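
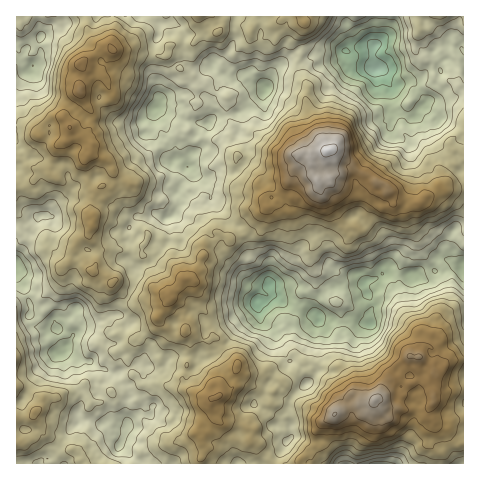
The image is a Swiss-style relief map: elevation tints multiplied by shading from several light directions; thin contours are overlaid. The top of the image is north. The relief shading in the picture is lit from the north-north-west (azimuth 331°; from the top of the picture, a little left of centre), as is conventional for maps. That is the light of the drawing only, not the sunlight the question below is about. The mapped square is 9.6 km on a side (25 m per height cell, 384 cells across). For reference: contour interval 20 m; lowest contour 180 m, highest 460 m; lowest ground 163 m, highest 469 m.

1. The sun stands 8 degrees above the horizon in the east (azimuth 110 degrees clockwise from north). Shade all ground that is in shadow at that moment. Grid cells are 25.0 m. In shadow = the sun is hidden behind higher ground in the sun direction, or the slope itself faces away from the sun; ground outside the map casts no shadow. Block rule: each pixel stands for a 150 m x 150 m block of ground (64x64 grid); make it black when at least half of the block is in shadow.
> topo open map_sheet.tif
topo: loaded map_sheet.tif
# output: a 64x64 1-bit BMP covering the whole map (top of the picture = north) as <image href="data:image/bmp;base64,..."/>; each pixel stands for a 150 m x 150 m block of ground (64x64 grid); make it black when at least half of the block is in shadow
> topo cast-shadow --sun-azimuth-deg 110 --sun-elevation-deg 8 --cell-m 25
<image width="64" height="64" href="data:image/bmp;base64,Qk0+AgAAAAAAAD4AAAAoAAAAQAAAAEAAAAABAAEAAAAAAAACAAATCwAAEwsAAAIAAAAAAAAA////AAAAAAAAAAAAAQAAAAAAAAADgAAAAAAAAAOAAAAAAAAAAcAAAAAAAIABwAAAAAABwAHgAAAAAAHAAfAAAAAAAcAB+AAAQAAAgAH4AAAAAACAAPgAAAAAAAAA/gAAAAAAIAB/EAAAAAAwAD8AAAAAADAAADAAABAAEAAAfAAAAAACAAD8AAAAAAAAAPwAAEAAAAAA/gAAQAAAAAD+AAAAAAAAAP+AAAAgAAAAfwAAADAAAAA+IAAgAAAAADxgAAAAAAAADPAAAEAAAAAAeAAAYAAAAAAAGABgAAAAAABYAAQAAAAAADgABAAAAAAAAAAAAAAAAAAAAACAAAAAAAAAAMAAAAAAAQAAQAAAAAADAAAAAAAAAAGAAAAAAAAAAoAAAAAAAAAAAAAAAAAAAAAAAAIAAAAAAAAAAAAAAAAAAAAEAAAAAAAAAAREAAAAAAAAAEwAAAAAAAAADAAAAAAAAAA8AABAAAAAAH4AAEAAAAAAfgAAQAAAAAB+AAAIwAAAADxgABxAAAAIPmAADgAAAAA+AAAOHAAAAB4AAAQcAAAADYAAABwAAAAdgAAAHgAAAByAAQA+AAAADAAAAH4AAAAEAAYAfgAAAAIABwB/AAAAAAAHAD+AAAAAAAEAP4AAAAAADwAdwAgAAAAPAAEAAAAAAAeAAYAAAAAAB4AAAAAAAAADAA=="/>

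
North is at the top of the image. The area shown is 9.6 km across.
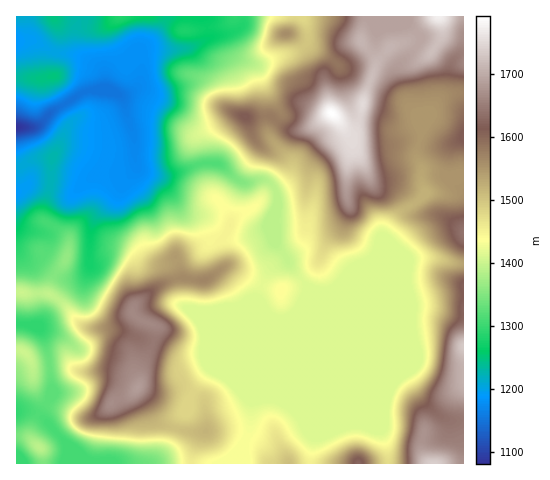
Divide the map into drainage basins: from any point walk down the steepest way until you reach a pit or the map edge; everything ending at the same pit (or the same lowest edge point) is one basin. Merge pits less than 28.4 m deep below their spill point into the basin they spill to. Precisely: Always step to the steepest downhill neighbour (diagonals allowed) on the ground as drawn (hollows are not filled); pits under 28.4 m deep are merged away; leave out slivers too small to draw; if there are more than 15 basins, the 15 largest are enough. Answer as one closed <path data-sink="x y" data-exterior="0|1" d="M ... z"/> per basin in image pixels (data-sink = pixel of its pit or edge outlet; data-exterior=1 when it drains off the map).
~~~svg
<path data-sink="17 127" data-exterior="1" d="M463 16l-446 0-1 276 33 2 5 2 28 29 5 3 25 0 8-4 13-10 6 5 15 6 2 5-2 12-16 27 2 15-3 7 11 13 7 15 4 4 27 8 18 1-5 5-4 11-3 16 271 0z"/><path data-sink="17 412" data-exterior="1" d="M17 350l-1 85 13 3 13 11 1 15 148-1 8-26 5-5-18-1-27-8-4-4-7-15-10-11-1-10-7-8-17-4-31 1-18-8-30 2-8-13z"/><path data-sink="17 323" data-exterior="1" d="M25 292l-9 1 0 56 10 4 8 13 30-2 18 8 31-1 17 4 8 10 2-1-2-15 16-27 2-12-2-5-15-6-6-5-13 10-8 4-25 0-5-3-28-29-5-2z"/><path data-sink="17 463" data-exterior="1" d="M24 436l-8 1 0 26 26 1 0-15-13-11z"/>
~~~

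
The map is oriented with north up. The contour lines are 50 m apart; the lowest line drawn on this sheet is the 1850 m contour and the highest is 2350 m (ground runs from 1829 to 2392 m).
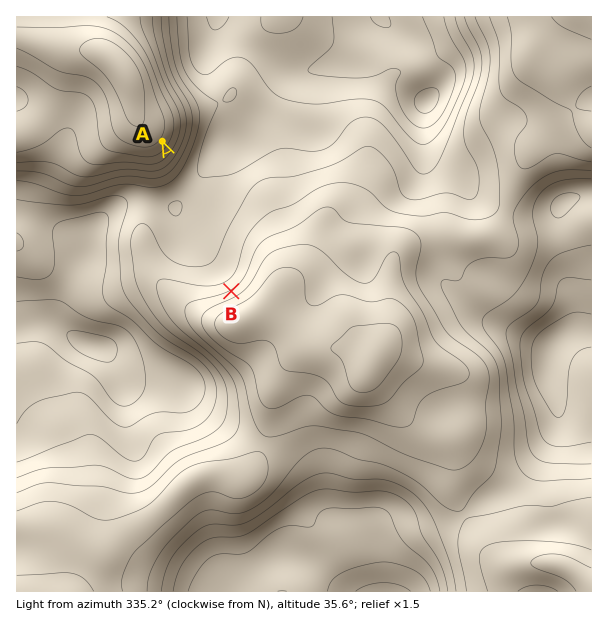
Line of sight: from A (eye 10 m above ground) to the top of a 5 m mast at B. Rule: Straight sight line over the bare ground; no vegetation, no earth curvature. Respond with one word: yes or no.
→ yes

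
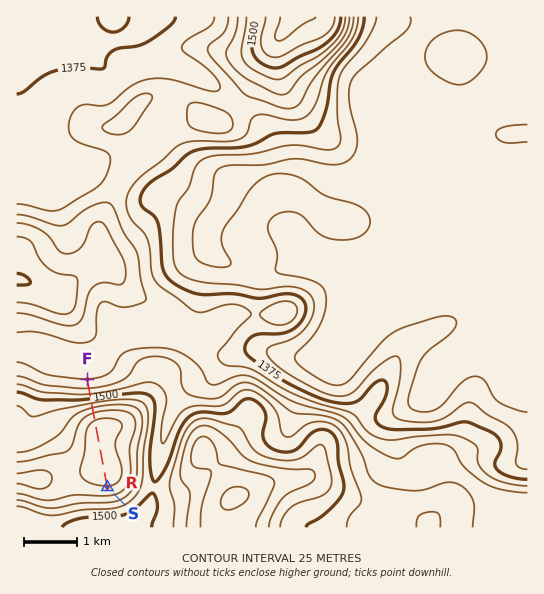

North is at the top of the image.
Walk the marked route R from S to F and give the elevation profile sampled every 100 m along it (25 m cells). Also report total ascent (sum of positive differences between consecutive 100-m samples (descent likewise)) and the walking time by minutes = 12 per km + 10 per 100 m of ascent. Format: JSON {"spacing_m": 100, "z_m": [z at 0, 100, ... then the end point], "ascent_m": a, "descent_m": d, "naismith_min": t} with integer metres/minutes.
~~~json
{"spacing_m": 100, "z_m": [1597, 1606, 1611, 1614, 1616, 1616, 1615, 1614, 1614, 1614, 1615, 1613, 1608, 1597, 1579, 1555, 1527, 1497, 1470, 1448, 1432, 1426], "ascent_m": 19, "descent_m": 191, "naismith_min": 27}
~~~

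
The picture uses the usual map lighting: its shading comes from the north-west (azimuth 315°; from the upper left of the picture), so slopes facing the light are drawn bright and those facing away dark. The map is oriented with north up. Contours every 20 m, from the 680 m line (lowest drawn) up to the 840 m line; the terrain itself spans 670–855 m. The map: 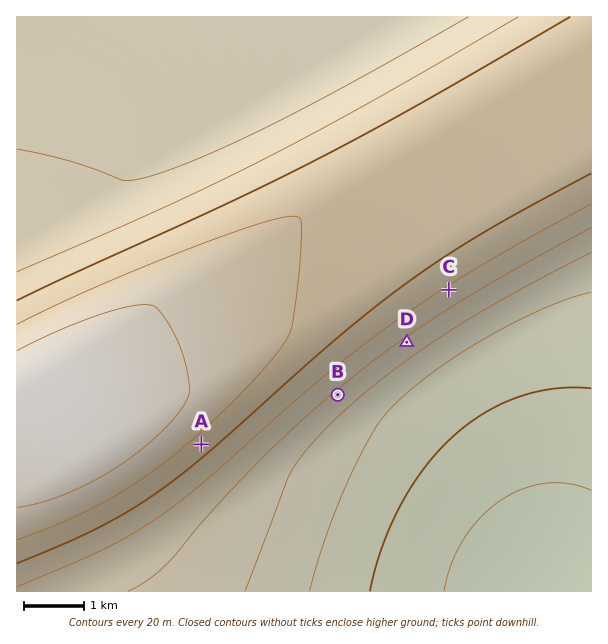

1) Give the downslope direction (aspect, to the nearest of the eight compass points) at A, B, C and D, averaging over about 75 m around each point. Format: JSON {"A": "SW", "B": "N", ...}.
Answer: {"A": "SE", "B": "SE", "C": "SE", "D": "SE"}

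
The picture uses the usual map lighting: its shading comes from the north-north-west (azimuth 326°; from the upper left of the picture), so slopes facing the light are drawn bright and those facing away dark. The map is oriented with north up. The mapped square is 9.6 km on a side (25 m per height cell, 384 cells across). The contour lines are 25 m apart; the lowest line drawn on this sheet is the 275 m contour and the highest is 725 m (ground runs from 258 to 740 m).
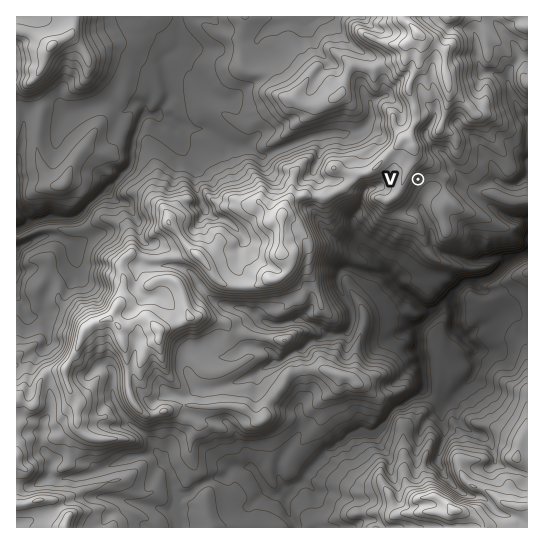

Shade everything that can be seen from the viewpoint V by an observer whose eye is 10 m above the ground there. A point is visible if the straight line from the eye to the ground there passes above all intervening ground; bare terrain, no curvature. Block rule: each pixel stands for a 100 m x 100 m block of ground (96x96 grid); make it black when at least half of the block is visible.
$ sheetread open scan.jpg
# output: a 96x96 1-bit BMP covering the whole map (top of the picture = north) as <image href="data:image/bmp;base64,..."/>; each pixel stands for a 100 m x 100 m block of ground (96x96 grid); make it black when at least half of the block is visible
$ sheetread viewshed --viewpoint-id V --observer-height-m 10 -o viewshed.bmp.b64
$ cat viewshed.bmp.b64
<image width="96" height="96" href="data:image/bmp;base64,Qk2+BAAAAAAAAD4AAAAoAAAAYAAAAGAAAAABAAEAAAAAAIAEAAATCwAAEwsAAAIAAAAAAAAA////AAAAAAAAAAAAAAAAAAAAAMAAAAAAAAAAAAAAAcAAAAAAAAAAA4MAB4AAAAAAAAAAA8PAf4AAAAAAAAAAAQOA/w8AAAAAAAAAAAPx8D8AAAAAAAAAAIf/wH8AAAAAAAAAAIf/w/wAAAAAAAAAAM//j/wAAAAAAAAAAH//n/gAAAAAAAAAAD//GHAAAAAAAAAAAD/7MCAAAAAAAAAAAB/58CAAAAAAAAAAAB/5//wAAAAAAAAAAAf8//4AAAAAAAAAAAf8//4AAAAAAAAAAAP+/n4AAAAAAAAAAAPP+D8AAAAAAAAAAAPv8H8AAAAAAAAAAAH38/8AAAAAAAMAAAH3//8AAAAAAAGAAAD///8AAAAAAAAAAAA///8AAAAAAAAAAAA///8AAAAAAAAAAAwfv/8AAAAAAAAAABcPn/8AAAAAAAAgAGHnh/8AAAAAAAAAAeH3x/8AAAAAAAAAB/zn4/8AAAAAAAAEP//n+/MAAAAAAAAD//+H/4EAAAAAAAAB//+H/wEAAAAAAAAA//8H/gAAAAAAAAAAf/wH/AAAAAAAAAAAH/AH+AAAAAAAAAAAD/AD+AAAAAAAAAAAAPADwAAAAAAAAAAAAOABgAAAAAAAAAAAAGAAAAAAAAAAAAAAAGAAAAAAAAAAAAAAAGAAAAAAAAAAAAAAAMAAAAAAAAAAAAAAAAAAAAAAAAAAAAAAAAAAAAAAAAAAAAAAAAAAAAAAAAAAAAAAAAAAAAAAAAAAAAAAAAAAAAAAAAAAAAAAAAAAAAAAAAAAAAAAAAAAAAAAAAAAAAAAAAAAAAAAAAAAAAAAAAADAAAAAAAAAAAAAAAGAAAAAAAAAAAAAAAAAAAAAAAAAAAAAAAAAAAAAAAAAAAAAAADAAAAAAAAAAAAAAAPgAAAAAAAAAAAAAAPgAAAAAAAAAAAAAA/gAAAAAAAAAAAAAD/AAAAAAAAAAAAAAB/AAAAAAAAAAAAAAA/wDgAAAAAAAAAAAA/wP8AAAAAAAAAAAB/wf8AAAAAAAAAAAB/geMAAAAAAAAAAAB/gAEAAAAAAAAAAAB/gBgAAAAAAAAAAAA/ABgAAAAAAAAAAAAeADgAAAAAAAAAAAAQEDgAAAAAAAAAAAAAIDAAAAAAAAAAAAAAIDAAAAAAAAAAAAAAACAAAAAAAAAAAAAAAAAAAAAAAAAAAAAAAAAAAAAAAAAAAAAAAAAAAAAAAAAAAAAAAAAAAAAAAAAAAAAAA4AAAAAAAAAAAAAABAAAAAAAAAAAAAAAAAAAAAAAAAAAAAAAAAAAAAAAAAAAAAAAAAAAAAAAAAAAAAAAAAAAAAAAAAAAAAAAAAAAAAAAAAAAAAAAAAAAAAAAAAAAAAAAAAAAAAAAAAAAAAAAAAAAAAAAAAAAAAAAAAAAAAAAAAAAAAAAAAAAAAAAAAAAAAAAAAAAAAAAAAAAAAAAAAAAAAAAAAAAAAAAAAAAAAAAAAAAAAAAAAAAAAAAAAAAAAAAAAAAAAAAAAAAAAAAAAAAAAAAAAAAAAAAAAAAAAAAAAAAAAAAAAA="/>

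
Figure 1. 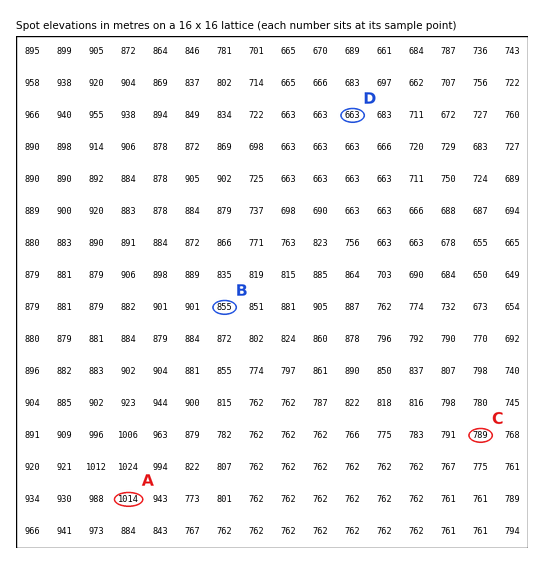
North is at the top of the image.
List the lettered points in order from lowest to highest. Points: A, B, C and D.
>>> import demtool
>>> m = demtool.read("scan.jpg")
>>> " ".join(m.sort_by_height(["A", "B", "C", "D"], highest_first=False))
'D C B A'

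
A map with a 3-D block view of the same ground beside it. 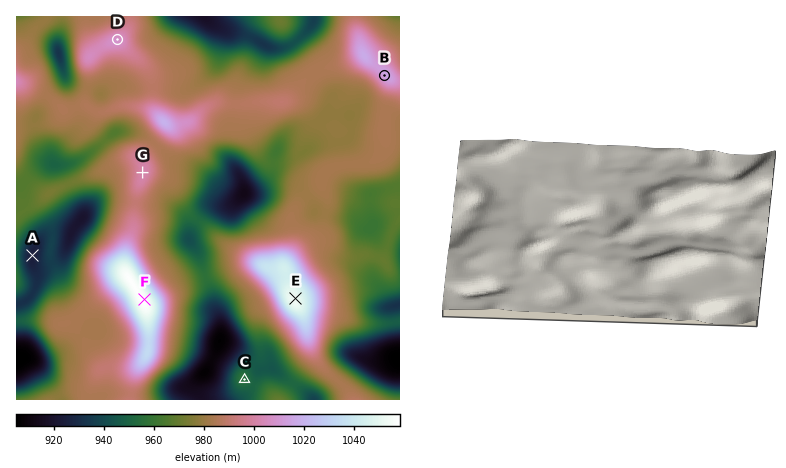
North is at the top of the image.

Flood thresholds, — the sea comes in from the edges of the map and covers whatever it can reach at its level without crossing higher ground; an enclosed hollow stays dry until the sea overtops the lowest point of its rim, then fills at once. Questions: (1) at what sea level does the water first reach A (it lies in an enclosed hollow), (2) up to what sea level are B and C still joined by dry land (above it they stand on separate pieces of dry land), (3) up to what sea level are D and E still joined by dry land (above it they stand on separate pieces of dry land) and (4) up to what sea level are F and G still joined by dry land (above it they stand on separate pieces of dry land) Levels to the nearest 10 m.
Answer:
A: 930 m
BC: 950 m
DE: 980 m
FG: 990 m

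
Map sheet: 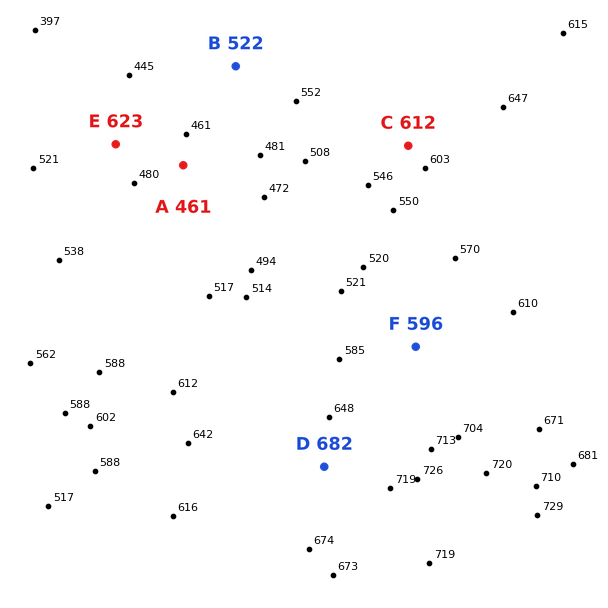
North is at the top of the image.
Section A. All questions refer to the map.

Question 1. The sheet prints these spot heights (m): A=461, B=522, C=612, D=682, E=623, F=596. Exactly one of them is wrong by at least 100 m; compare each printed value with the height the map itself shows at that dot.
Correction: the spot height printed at E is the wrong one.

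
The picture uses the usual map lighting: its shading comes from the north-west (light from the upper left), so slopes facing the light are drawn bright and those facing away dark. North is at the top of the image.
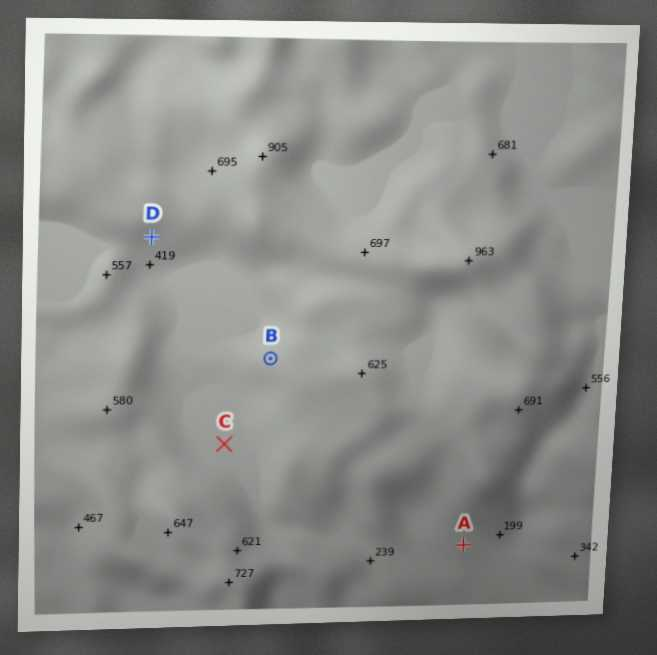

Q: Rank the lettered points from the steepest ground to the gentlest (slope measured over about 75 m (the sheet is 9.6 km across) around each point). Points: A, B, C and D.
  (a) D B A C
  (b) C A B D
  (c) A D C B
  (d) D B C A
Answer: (a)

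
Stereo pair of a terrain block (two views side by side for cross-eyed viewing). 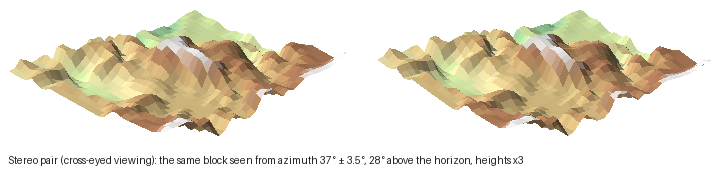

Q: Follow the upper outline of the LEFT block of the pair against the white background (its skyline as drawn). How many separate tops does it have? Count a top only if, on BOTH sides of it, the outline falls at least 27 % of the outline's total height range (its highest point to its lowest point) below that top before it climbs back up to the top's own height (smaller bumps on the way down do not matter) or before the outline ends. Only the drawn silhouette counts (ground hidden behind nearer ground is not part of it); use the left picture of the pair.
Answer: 1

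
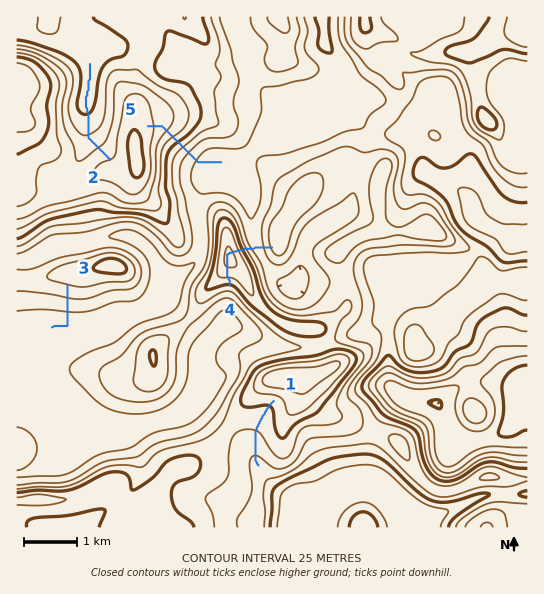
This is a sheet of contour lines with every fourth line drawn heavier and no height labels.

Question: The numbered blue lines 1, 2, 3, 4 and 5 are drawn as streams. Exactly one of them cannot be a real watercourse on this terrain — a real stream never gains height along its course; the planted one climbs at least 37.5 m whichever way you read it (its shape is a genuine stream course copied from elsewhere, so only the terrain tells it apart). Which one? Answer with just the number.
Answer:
4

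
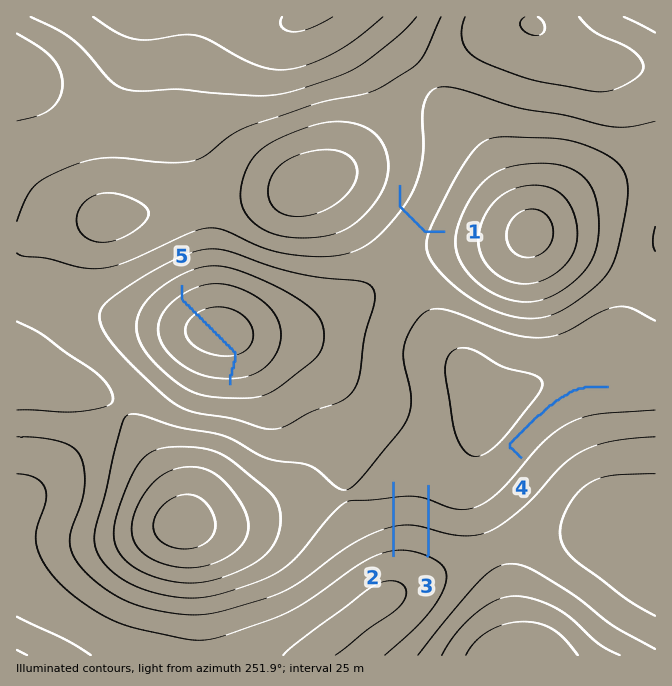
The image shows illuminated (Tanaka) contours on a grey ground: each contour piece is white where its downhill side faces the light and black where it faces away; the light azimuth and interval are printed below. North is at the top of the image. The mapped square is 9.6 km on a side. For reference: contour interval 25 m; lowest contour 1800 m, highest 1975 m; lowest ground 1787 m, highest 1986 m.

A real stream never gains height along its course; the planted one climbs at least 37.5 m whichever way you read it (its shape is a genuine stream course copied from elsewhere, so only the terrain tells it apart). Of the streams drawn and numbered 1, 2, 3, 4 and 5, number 5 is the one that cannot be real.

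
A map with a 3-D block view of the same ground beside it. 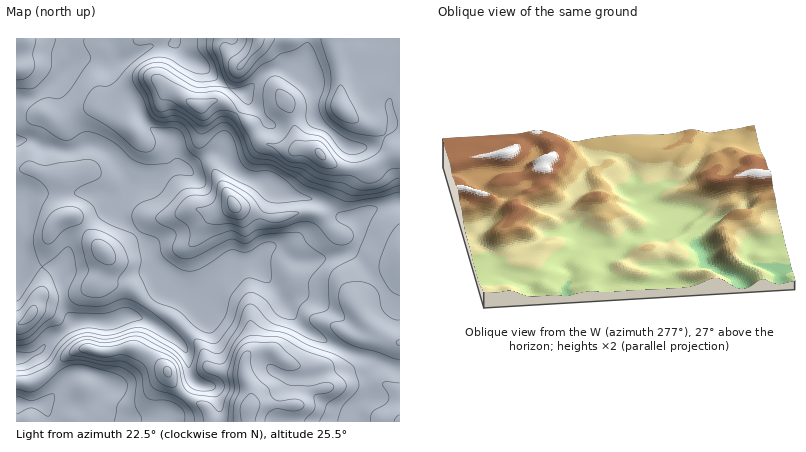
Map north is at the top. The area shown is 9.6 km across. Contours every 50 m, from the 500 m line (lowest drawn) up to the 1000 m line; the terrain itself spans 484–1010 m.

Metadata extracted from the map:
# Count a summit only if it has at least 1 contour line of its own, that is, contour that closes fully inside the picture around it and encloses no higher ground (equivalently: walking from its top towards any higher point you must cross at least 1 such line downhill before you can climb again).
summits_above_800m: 6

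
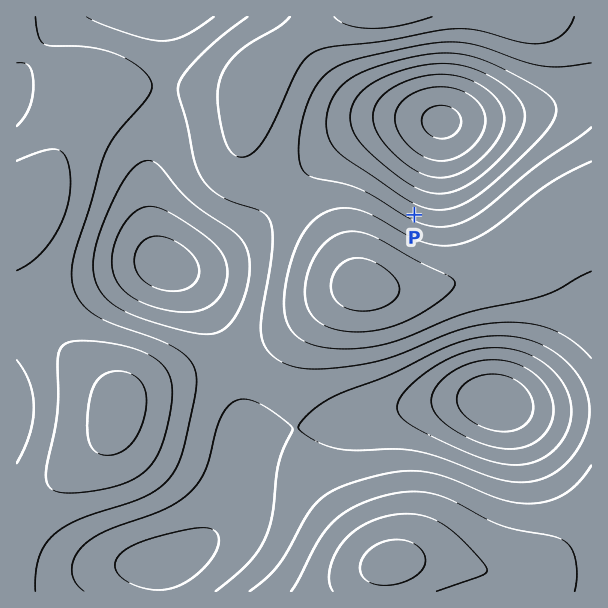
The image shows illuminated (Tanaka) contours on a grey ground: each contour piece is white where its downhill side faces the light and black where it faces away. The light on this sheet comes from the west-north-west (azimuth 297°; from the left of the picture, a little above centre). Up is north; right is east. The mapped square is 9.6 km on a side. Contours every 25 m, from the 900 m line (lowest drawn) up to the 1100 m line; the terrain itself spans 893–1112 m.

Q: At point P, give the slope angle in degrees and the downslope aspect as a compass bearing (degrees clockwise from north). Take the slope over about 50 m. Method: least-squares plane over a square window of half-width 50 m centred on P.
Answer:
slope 5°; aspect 25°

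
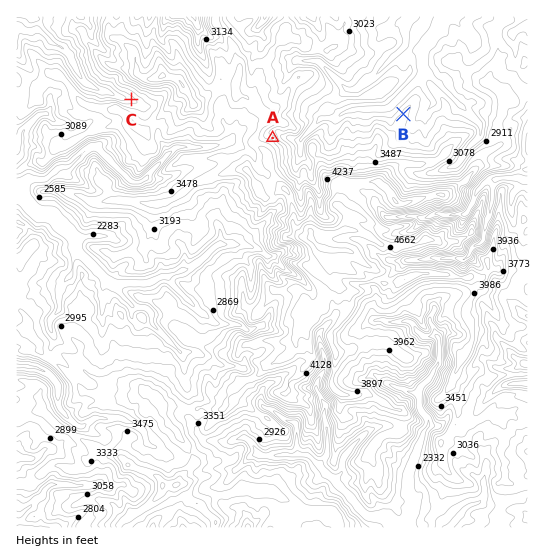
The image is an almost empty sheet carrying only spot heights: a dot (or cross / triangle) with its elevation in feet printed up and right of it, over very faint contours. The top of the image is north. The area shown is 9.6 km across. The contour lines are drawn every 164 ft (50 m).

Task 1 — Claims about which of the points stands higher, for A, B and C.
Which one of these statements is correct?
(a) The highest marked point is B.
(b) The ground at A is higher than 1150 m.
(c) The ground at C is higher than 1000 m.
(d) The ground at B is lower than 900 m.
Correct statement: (d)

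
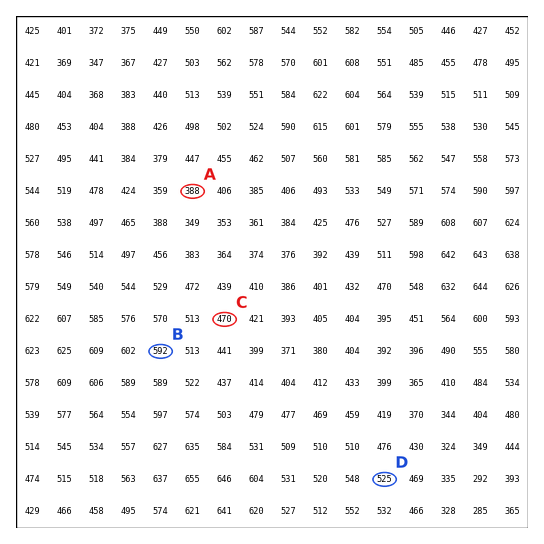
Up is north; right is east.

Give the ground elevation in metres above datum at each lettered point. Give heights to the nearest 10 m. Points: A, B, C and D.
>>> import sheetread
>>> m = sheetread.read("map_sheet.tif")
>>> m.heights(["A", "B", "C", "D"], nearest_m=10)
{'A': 390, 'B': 590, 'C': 470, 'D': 520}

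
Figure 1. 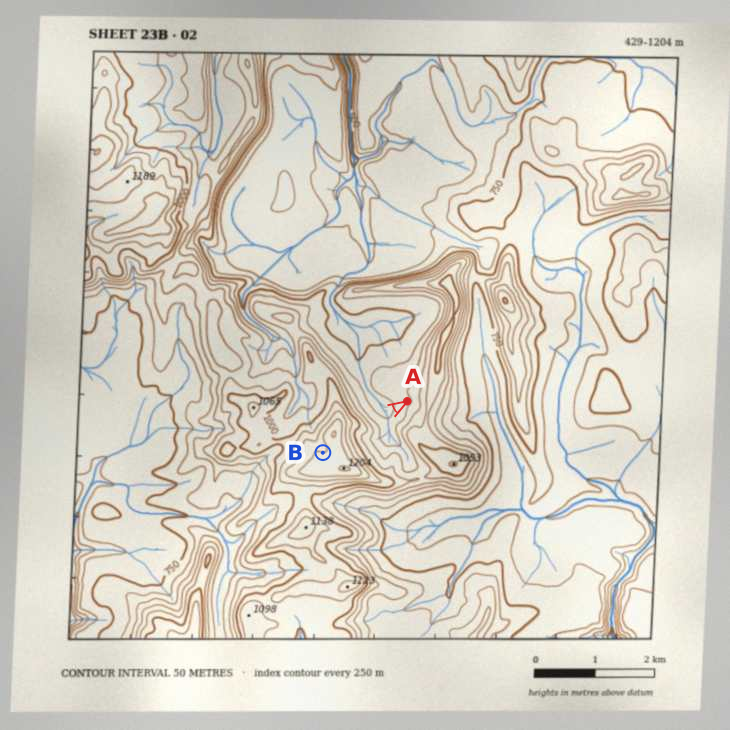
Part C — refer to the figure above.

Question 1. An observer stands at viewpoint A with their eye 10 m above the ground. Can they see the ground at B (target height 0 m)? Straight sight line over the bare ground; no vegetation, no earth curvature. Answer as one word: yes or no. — no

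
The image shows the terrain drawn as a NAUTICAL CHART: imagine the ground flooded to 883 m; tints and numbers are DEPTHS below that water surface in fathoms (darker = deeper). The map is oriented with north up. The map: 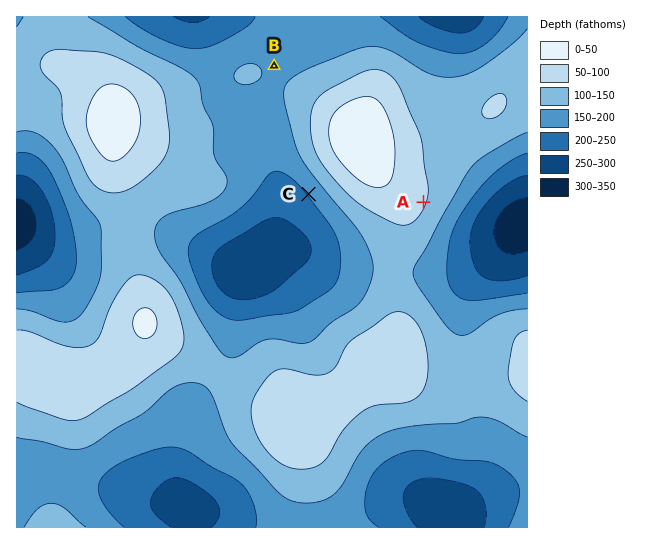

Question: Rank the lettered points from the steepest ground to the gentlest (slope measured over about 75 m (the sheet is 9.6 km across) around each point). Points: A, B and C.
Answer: C A B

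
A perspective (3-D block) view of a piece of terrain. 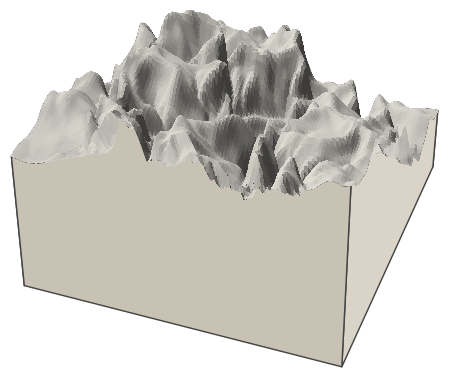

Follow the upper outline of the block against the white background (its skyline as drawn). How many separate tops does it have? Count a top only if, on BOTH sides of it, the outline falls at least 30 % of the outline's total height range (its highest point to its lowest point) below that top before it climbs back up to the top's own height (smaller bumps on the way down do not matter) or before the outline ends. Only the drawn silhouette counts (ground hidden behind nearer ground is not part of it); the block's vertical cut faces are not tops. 1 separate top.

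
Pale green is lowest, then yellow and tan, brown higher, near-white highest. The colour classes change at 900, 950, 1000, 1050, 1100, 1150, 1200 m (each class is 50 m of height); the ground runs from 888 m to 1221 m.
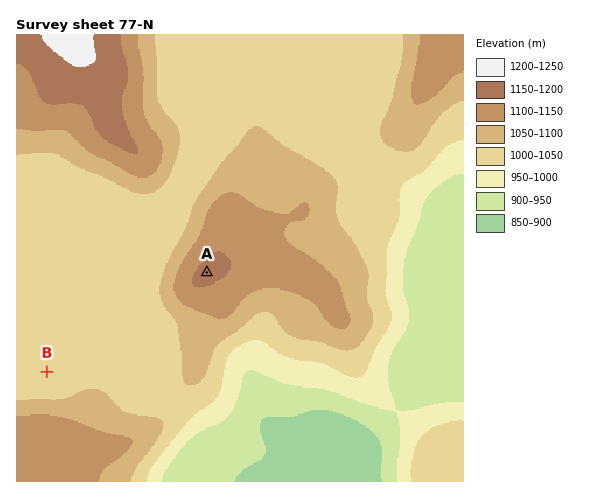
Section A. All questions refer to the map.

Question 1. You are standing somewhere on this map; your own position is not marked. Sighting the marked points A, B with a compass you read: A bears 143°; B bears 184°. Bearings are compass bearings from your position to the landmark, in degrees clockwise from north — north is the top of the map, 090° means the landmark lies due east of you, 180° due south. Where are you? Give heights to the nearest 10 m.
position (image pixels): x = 67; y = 87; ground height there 1180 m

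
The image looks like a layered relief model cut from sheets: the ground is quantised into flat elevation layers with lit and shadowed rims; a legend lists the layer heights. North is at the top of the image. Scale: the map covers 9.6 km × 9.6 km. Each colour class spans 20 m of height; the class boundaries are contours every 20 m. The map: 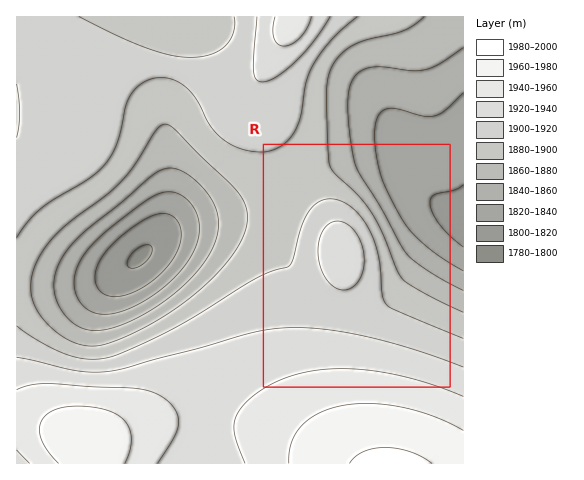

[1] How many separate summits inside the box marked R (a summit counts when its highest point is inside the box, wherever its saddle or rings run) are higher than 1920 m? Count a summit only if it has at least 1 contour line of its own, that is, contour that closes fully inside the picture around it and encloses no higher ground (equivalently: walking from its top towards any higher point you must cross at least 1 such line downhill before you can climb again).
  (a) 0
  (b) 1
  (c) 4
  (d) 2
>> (b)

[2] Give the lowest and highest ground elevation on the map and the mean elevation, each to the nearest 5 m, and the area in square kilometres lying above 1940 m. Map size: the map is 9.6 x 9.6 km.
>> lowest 1800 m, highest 1985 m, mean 1900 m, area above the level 14.6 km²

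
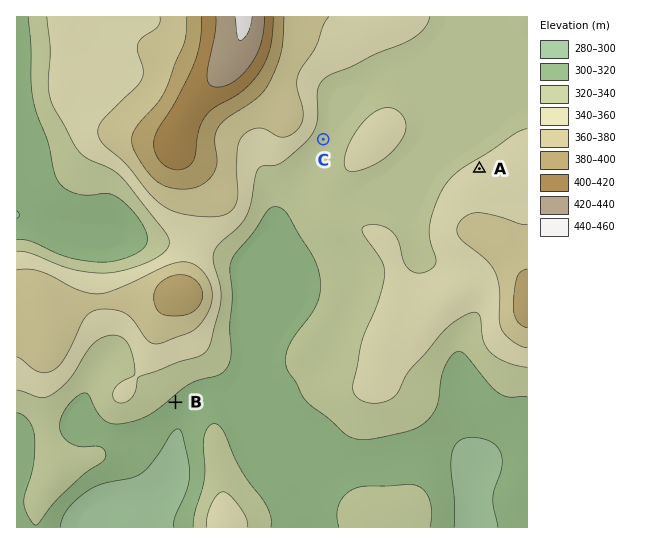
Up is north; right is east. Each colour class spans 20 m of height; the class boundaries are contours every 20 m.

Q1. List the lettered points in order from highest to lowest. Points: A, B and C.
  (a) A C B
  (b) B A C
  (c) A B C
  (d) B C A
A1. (a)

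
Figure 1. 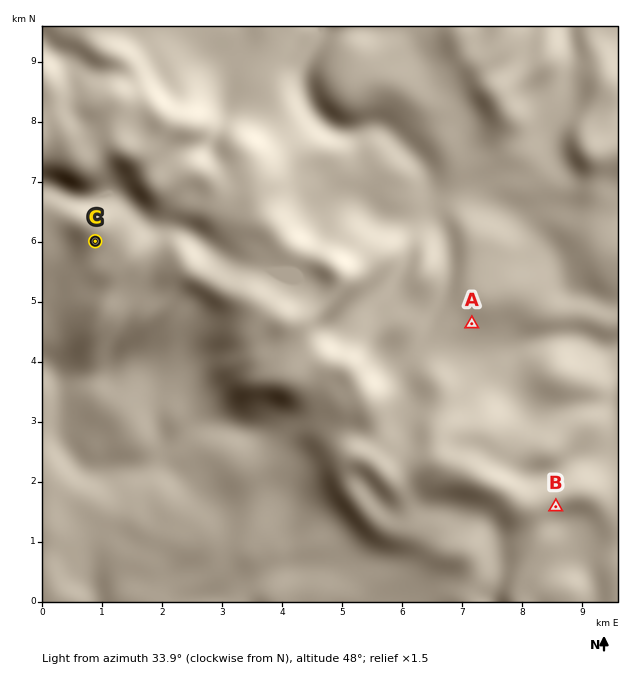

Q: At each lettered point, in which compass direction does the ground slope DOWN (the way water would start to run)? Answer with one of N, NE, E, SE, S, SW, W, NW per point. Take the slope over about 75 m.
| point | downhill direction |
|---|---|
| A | SE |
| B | SE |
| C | S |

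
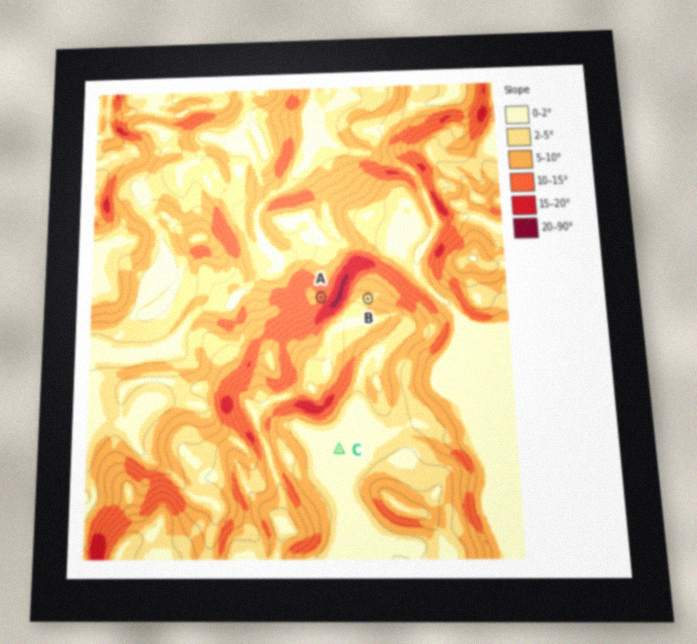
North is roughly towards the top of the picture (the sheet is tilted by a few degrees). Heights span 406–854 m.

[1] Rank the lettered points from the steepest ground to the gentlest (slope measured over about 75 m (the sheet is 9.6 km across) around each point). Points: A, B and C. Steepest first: A B C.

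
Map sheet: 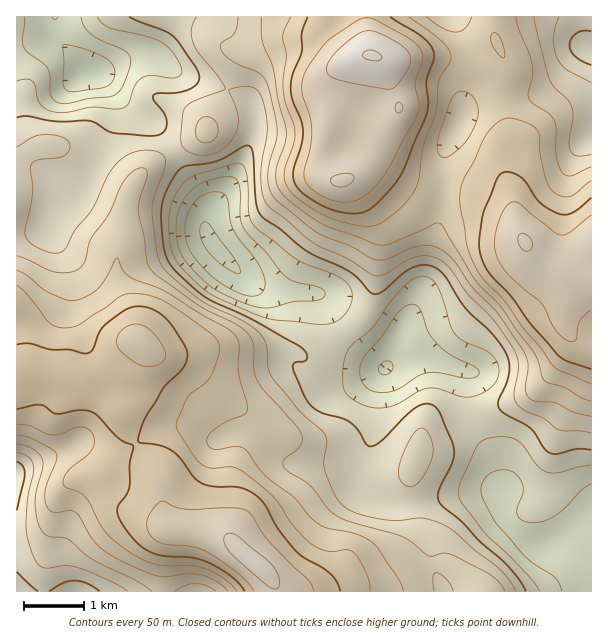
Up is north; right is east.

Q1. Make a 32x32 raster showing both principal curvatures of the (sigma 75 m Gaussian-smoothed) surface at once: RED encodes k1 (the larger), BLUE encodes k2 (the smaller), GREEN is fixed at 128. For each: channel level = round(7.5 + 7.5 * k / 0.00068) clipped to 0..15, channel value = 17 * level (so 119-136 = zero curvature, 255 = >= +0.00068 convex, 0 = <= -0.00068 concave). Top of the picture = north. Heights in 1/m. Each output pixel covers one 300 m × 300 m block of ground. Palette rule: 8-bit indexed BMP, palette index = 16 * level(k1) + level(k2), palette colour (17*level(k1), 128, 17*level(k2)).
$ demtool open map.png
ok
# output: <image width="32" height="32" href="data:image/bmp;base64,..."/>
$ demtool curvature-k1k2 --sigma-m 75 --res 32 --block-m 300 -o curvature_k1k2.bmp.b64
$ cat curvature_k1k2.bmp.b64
<image width="32" height="32" href="data:image/bmp;base64,Qk02CAAAAAAAADYEAAAoAAAAIAAAACAAAAABAAgAAAAAAAAEAAATCwAAEwsAAAABAAAAAAAAAIAAABGAAAAigAAAM4AAAESAAABVgAAAZoAAAHeAAACIgAAAmYAAAKqAAAC7gAAAzIAAAN2AAADugAAA/4AAAACAEQARgBEAIoARADOAEQBEgBEAVYARAGaAEQB3gBEAiIARAJmAEQCqgBEAu4ARAMyAEQDdgBEA7oARAP+AEQAAgCIAEYAiACKAIgAzgCIARIAiAFWAIgBmgCIAd4AiAIiAIgCZgCIAqoAiALuAIgDMgCIA3YAiAO6AIgD/gCIAAIAzABGAMwAigDMAM4AzAESAMwBVgDMAZoAzAHeAMwCIgDMAmYAzAKqAMwC7gDMAzIAzAN2AMwDugDMA/4AzAACARAARgEQAIoBEADOARABEgEQAVYBEAGaARAB3gEQAiIBEAJmARACqgEQAu4BEAMyARADdgEQA7oBEAP+ARAAAgFUAEYBVACKAVQAzgFUARIBVAFWAVQBmgFUAd4BVAIiAVQCZgFUAqoBVALuAVQDMgFUA3YBVAO6AVQD/gFUAAIBmABGAZgAigGYAM4BmAESAZgBVgGYAZoBmAHeAZgCIgGYAmYBmAKqAZgC7gGYAzIBmAN2AZgDugGYA/4BmAACAdwARgHcAIoB3ADOAdwBEgHcAVYB3AGaAdwB3gHcAiIB3AJmAdwCqgHcAu4B3AMyAdwDdgHcA7oB3AP+AdwAAgIgAEYCIACKAiAAzgIgARICIAFWAiABmgIgAd4CIAIiAiACZgIgAqoCIALuAiADMgIgA3YCIAO6AiAD/gIgAAICZABGAmQAigJkAM4CZAESAmQBVgJkAZoCZAHeAmQCIgJkAmYCZAKqAmQC7gJkAzICZAN2AmQDugJkA/4CZAACAqgARgKoAIoCqADOAqgBEgKoAVYCqAGaAqgB3gKoAiICqAJmAqgCqgKoAu4CqAMyAqgDdgKoA7oCqAP+AqgAAgLsAEYC7ACKAuwAzgLsARIC7AFWAuwBmgLsAd4C7AIiAuwCZgLsAqoC7ALuAuwDMgLsA3YC7AO6AuwD/gLsAAIDMABGAzAAigMwAM4DMAESAzABVgMwAZoDMAHeAzACIgMwAmYDMAKqAzAC7gMwAzIDMAN2AzADugMwA/4DMAACA3QARgN0AIoDdADOA3QBEgN0AVYDdAGaA3QB3gN0AiIDdAJmA3QCqgN0Au4DdAMyA3QDdgN0A7oDdAP+A3QAAgO4AEYDuACKA7gAzgO4ARIDuAFWA7gBmgO4Ad4DuAIiA7gCZgO4AqoDuALuA7gDMgO4A3YDuAO6A7gD/gO4AAID/ABGA/wAigP8AM4D/AESA/wBVgP8AZoD/AHeA/wCIgP8AmYD/AKqA/wC7gP8AzID/AN2A/wDugP8A/4D/AJjYlWN1dYW0s2FAUsT297e4ppeYlpeGgqXn+bijpKSGqMm1tKeXlqamk7P29/jYppakuJiGh5Wl5+fIlXKDpZemx4WVp6e32ur29fj4t5d2ZYXKyLa3lbfXxoSAYGKGiLX3lYOYuMfa6dfW2bimhnZ1tce3trWnyMiFYJGVhpSWtPimYrfHpreWhpaYuLmWhZakYmBggLOjlINylriol4WV+vikxoV1t6ellYfIuaWmqIVScoO2xJOCU2R2haWmdXDE+enIhoW4ysaTl8aDYYOkhHSFpsnJl4ZkZGWEtZWFcLDAhKWmlbfZl1KExJJzlJV2hYSFuNm5t5R1dIXYl4Wj1sNQcsSkpKSSUmKUlqfZ17amlZSn6bmUlIVkdMi3hsXIyYOU6biEdIWGdpan2Neltbe2pKb6p4OlpZSEpKaGt5Wnt8WnpqeHdoeXt8e4hVFzpZWklenXxNT09fmWhqeXlqe5lnWWpoV1lqe2lYWBhJW0cUJktraEYmG0+dZ1hri3p6eklpe4ybaXp6aFU3SoqKVSMHKigIBQMGKy07e3qJeXlZPIuerItbi5yceytri2xZWBhZaDlpZxYpLG+ueklYWktdnbuZe3+Pn59ePHprXm6JNxlpWplXCV6PjYltamdHSFl8nK2Pf2x6WQkZR1dLX3tnB0daWBYsb4t7eWuJWVdWWkxrjIxmNgUHChknJRYfPlcWFjkqOm9seGqKanlZWEhcShwsSEYGBQYbSTcVFi1fZkMDF0uPrYp5aYl5aFcoSX2LbkkkJgcHCFppSVl6a356WBgbPYyqnItaaWglNjl6nJ2ed0QWCAlKaGhaeWdbbJx8TixLepyuq1o8aEY4SEl9fn5oRAUJLW2HV1paa21aa4t5KFpZfp2KaRtqZzdXN01/bUg1JQcJL2xJao2di3hIWYgaWnlfemZXJ1poSGhYK4+OeVg1JgYMf4+vv7+8mXk5aSpZeW56Z0cIWVdYaGgqXq+tPBpZGAtNnq+rfH58iWk5GVl7e2tqaAo7a4uKeVo7bX8PP86bCghZX2pGSm18eCcIOm2Ja2tmFwuOj46KeVhWJx2P76woBicvXYhYbX95VwYIXYqMrZhWK1sqPn6LWScpPX68ikcIK29tmGZab72pJQcsW2l7fGltahUIKlsNX69bXFw4FQpfvopYRkpPbIknCEtbOChJe3yelyQEBA1tdyUKCylIDC6ui2lpe31JNhg5WXyMejpbeltsNxUoHBkFCCx8jHtJKjt/j52er8+NPDpZjZuYWDc5RkkqOWpoJgctbquJWWp6a0o8j8+ero5MKlyNiXhWJQl4SStMiolrfkxKeGhZemltijkve2hoVygLbotoaUlJQ="/>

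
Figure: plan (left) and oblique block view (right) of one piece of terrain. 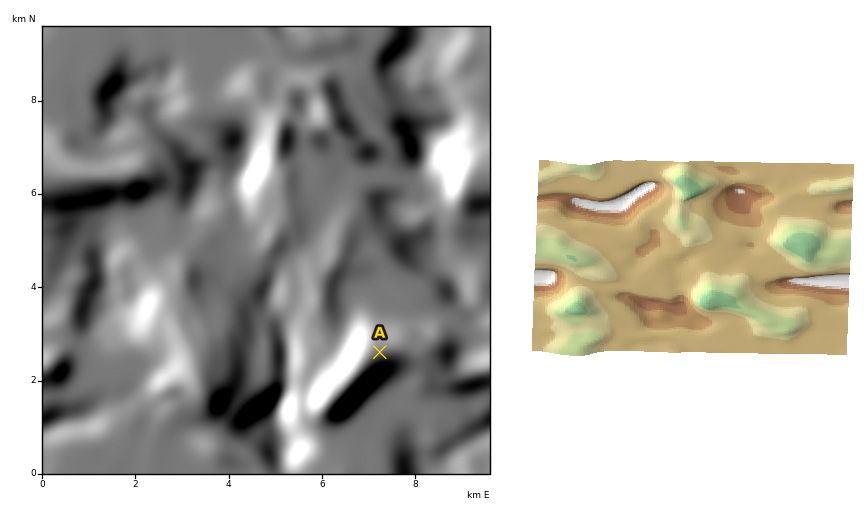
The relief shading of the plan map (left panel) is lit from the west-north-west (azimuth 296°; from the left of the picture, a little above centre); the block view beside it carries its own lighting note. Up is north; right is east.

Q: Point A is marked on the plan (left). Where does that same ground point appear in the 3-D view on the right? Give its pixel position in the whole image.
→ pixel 615 204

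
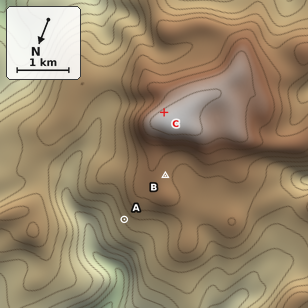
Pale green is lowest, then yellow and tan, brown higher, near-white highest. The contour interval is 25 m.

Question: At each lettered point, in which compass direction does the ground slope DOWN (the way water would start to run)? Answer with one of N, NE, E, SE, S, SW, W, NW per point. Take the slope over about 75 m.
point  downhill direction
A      NE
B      W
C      SE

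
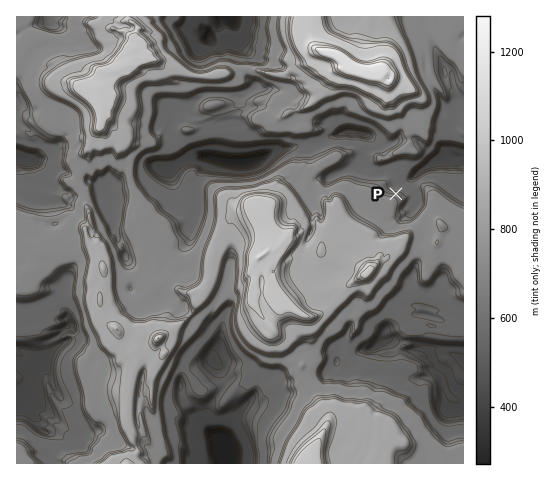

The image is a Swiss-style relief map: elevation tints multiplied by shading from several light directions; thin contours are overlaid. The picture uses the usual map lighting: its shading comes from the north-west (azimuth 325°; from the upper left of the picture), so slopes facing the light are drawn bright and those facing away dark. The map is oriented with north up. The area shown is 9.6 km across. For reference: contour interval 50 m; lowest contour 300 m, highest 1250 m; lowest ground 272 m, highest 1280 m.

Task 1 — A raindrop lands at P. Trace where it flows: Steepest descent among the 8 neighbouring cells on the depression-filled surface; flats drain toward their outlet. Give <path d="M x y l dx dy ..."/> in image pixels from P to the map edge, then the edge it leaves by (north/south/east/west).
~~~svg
<path d="M396 194l0-7 4-5 12-4 6-6 10-7 16-6 5-6 7 0 7 5"/>
exit: east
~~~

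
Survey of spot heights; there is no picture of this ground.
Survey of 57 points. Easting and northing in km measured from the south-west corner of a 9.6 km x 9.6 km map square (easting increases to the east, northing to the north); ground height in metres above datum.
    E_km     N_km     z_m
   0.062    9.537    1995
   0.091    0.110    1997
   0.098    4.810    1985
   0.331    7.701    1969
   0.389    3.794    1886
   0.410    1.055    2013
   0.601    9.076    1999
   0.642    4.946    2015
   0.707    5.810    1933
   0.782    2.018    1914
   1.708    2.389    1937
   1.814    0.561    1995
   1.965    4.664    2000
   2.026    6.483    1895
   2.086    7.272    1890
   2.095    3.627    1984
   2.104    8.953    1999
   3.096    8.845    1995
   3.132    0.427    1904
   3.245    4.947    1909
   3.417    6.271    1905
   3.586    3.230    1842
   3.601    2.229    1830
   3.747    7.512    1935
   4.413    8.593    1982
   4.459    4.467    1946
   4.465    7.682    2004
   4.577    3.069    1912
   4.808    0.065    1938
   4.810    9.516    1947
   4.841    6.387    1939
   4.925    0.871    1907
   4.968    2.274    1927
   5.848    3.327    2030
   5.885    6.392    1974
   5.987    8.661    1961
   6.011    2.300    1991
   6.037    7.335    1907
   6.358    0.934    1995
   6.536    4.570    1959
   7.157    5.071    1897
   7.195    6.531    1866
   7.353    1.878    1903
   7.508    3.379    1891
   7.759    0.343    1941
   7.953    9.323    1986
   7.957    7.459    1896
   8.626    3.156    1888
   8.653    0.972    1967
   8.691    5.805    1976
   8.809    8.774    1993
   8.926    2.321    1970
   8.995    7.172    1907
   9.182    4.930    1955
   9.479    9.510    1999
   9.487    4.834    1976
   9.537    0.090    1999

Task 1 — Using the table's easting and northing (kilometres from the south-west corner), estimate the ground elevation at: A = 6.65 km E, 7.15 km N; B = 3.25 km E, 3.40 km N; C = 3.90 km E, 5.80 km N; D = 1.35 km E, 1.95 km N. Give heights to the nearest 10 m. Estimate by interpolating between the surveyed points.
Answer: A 1900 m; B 1870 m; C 1920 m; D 1900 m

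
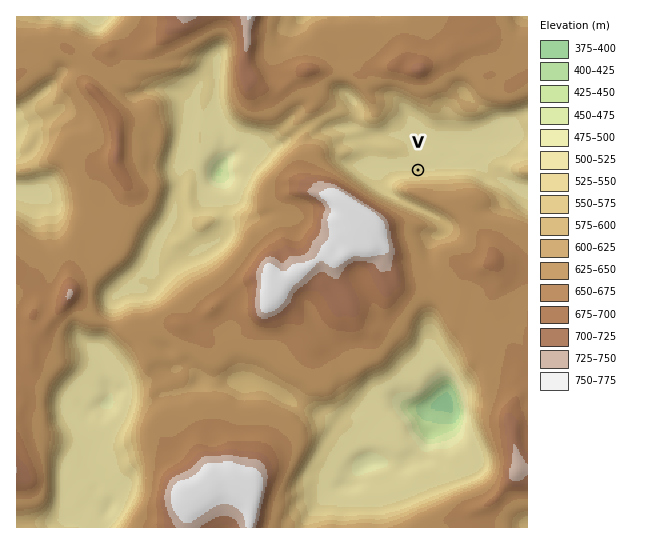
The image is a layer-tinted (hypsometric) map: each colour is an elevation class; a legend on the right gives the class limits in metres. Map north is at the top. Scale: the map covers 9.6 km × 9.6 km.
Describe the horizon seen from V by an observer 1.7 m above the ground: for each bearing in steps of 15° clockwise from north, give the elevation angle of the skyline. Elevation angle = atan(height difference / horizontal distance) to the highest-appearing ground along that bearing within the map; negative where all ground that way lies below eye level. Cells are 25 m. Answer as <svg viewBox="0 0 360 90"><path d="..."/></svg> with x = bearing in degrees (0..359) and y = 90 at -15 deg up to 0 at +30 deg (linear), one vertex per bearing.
<svg viewBox="0 0 360 90"><path d="M0 48l15 4 15 1 15 0 15 6 15 1 15-4 15-6 15-6 15-7 15-5 15-3 15-2 15 1 15 4 15 6 15 1 15 4 15 9 15 3 15-1 15-1 15-1 15-1"/></svg>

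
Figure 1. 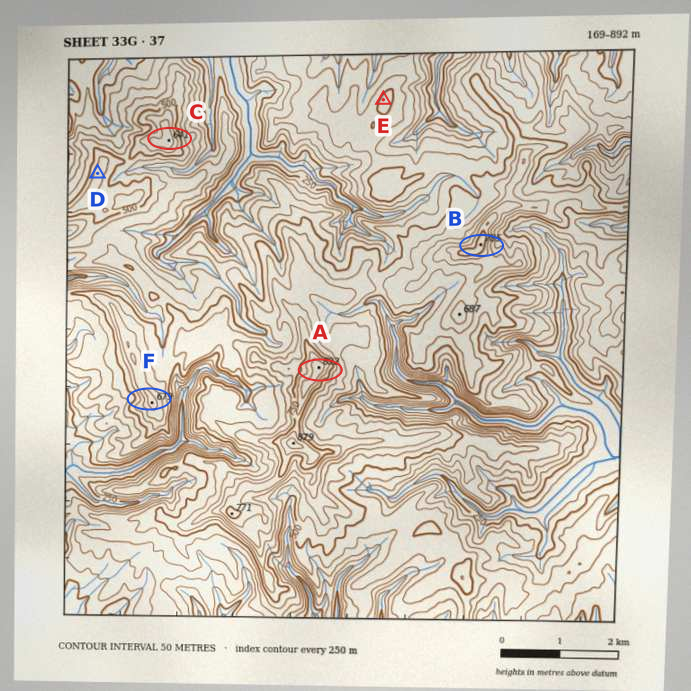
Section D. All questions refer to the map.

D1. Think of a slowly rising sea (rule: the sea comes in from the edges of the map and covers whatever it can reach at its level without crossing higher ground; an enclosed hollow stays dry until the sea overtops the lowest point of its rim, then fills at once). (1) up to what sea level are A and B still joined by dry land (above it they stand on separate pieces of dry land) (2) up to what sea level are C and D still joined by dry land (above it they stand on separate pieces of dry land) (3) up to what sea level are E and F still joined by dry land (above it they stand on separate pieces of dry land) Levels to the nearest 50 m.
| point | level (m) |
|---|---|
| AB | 550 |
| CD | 500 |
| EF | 450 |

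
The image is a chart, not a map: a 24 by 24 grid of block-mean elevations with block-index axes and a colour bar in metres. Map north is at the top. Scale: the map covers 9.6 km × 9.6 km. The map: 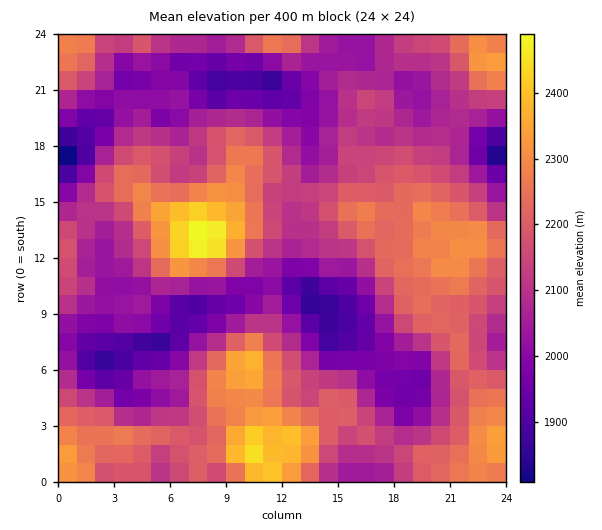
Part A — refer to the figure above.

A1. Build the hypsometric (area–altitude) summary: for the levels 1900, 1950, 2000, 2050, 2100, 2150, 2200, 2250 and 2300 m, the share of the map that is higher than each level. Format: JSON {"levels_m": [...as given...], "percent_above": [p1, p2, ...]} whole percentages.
{"levels_m": [1900, 1950, 2000, 2050, 2100, 2150, 2200, 2250, 2300], "percent_above": [96, 90, 81, 68, 56, 42, 30, 18, 9]}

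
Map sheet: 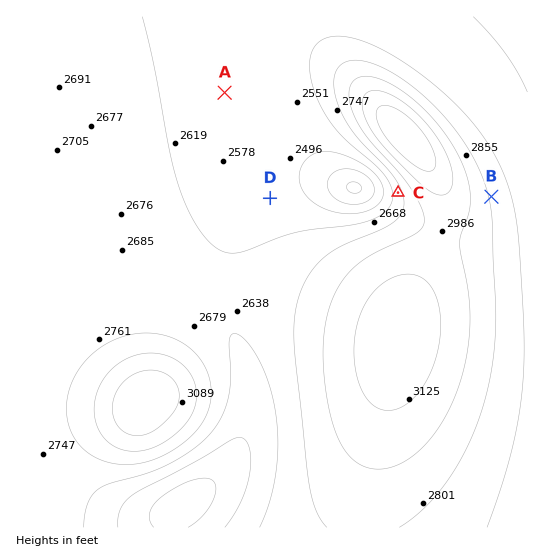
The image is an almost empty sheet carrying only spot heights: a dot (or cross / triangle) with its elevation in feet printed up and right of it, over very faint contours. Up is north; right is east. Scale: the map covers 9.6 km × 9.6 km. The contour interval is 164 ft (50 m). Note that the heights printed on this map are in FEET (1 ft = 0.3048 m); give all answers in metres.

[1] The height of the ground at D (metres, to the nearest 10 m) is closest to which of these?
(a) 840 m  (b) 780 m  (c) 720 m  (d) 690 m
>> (b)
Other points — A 790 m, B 840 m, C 830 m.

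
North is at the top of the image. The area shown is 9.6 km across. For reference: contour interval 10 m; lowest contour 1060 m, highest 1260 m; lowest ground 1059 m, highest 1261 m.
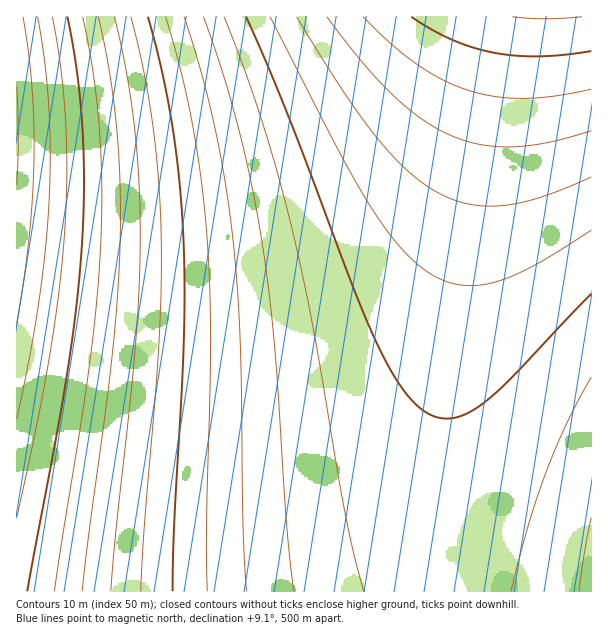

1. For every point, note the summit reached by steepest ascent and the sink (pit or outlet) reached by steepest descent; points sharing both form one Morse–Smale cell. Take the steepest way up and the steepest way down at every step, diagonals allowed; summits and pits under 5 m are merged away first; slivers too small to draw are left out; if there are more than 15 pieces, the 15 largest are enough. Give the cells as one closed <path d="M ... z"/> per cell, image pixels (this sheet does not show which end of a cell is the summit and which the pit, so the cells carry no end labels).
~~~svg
<path d="M504 16l-488 1 1 575 421-1 0-94 10-129 16-119z"/><path d="M591 16l-85 0-2 2-40 231-16 119-10 129 0 95 154-1z"/>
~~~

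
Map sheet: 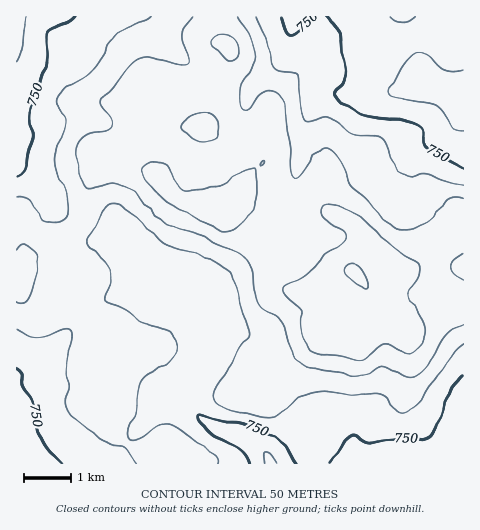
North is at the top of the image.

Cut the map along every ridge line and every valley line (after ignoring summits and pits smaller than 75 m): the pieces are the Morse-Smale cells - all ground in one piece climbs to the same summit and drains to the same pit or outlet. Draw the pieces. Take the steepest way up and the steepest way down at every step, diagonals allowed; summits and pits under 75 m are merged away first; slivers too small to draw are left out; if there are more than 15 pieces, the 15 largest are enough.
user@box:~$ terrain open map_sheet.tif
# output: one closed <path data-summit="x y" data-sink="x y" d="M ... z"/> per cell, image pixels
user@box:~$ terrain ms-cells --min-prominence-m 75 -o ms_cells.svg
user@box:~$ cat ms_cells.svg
<path data-summit="354 273" data-sink="271 463" d="M127 166l-19 3-13 5-7 14-3 22-5 11-21 19-27 15-6 5-3 11 2 3 31 8 13 0 13-5-12 14-2 6 3 7 7 10 16 16 11 6 10 0 5 4-11 46 4 16-4 23 3 6 7 7 26 16 13 0 11-6 6 0 14 9 3 7 272-1-1-158-7 0-40 23-12 1-30-24-10-21-11-12-9-2-7 3-30 19-17-2-9-10-5-22-8-16-9-14-17-17-8-5-7 4-11 0-36-8-12-10-14-17-17-7z"/><path data-summit="354 273" data-sink="463 97" d="M463 16l-245 0 2 22 12 15-4 21-18 31-4 22-20 1-17 12-7 15-5 20 1 4 10 13 12 10 36 8 11 0 7-4 8 5 17 17 9 14 8 16 5 22 9 10 17 2 30-19 7-3 9 2 11 12 10 21 30 24 12-1 40-23 7 0z"/><path data-summit="354 273" data-sink="17 17" d="M217 16l-201 1 1 261 5 0 3-15 7-8 27-15 21-19 5-11 3-22 8-14 12-5 19-3 20 5 11 7 4-23 7-15 17-12 20-1 4-22 14-21 8-23-1-12-8-7-4-8z"/><path data-summit="354 273" data-sink="17 463" d="M24 273l-3 5-5 1 0 184 174 1 1-5-16-11-6 0-11 6-13 0-21-12-12-11-3-10 4-19-4-16 11-46-5-4-10 0-11-6-16-16-7-10-3-7 2-6 11-12-25 3z"/>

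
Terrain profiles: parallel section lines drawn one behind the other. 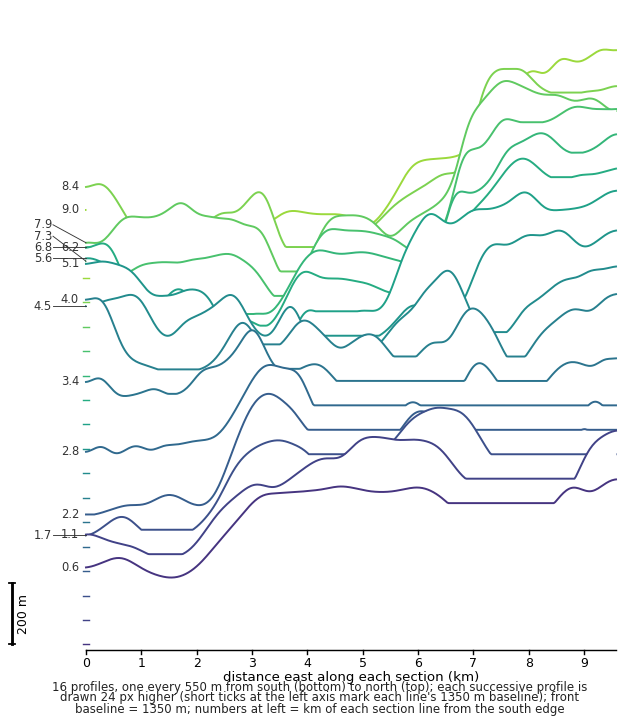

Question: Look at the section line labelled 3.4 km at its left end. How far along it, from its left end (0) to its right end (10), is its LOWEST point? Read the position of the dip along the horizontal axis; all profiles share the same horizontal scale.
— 1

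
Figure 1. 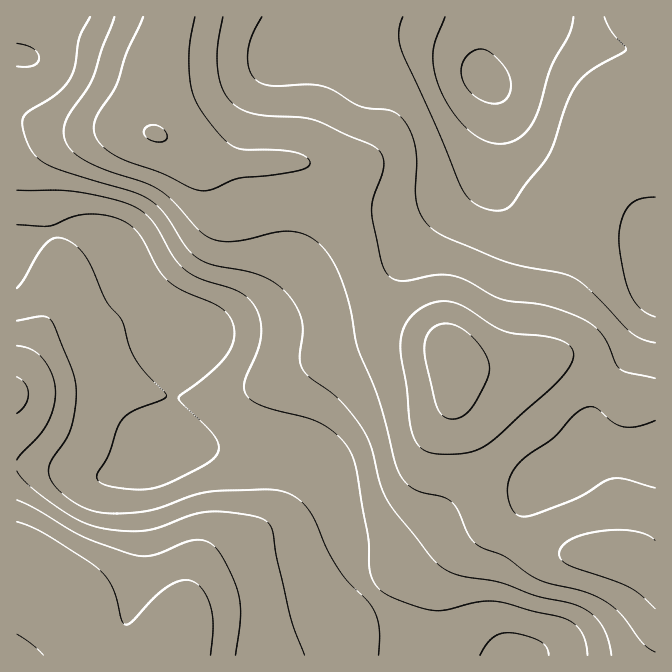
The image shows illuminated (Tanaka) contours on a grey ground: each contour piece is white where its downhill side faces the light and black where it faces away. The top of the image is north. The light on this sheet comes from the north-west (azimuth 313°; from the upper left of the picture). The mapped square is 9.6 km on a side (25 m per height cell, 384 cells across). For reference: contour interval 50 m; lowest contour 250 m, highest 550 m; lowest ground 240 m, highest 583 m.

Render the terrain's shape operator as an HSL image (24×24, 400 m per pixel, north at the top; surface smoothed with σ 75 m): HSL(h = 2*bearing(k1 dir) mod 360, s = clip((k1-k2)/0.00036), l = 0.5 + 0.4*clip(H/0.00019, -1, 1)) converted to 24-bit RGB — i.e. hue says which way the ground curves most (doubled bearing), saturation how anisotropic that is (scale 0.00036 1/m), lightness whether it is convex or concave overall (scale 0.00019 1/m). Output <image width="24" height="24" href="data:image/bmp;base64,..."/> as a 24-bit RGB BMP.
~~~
<image width="24" height="24" href="data:image/bmp;base64,Qk32BgAAAAAAADYAAAAoAAAAGAAAABgAAAABABgAAAAAAMAGAAATCwAAEwsAAAAAAAAAAAAAYaG8gsiNm7h/R2yFO1OHu6OG8t6vuIp8MkB/SW+FYouWiqSesJSXskeuYjqFlZptwq1vekdsTy5ORlofGiIRUlAo1MA12GJBc4qena2CrLGBUIqYJFiVsYy28OnQx5OyWTqpUnyZT6iicKGVnWGDpzKEkkF+o3ZMu3opXBobQg8Uc0YKGycMFlALVbgcesBpcYh6hriGn8W1b53IEVS+eJi77N/Fw3iXhkitd3iaX4+JWWtyeUFklTx6pkOHvkpk1yg+mSlzbCi3z5zhe4zcQOnxWvrKbfrefMfFq/DjsN/3gn7vFxDkWFS05biax2JukFSGmoNuZ39zU0p5bEaHiEeTpEaMsmSZ0oTRnJjlbKL/zNL/z83+zdz+vOX1Z8XHz/r8zP/8QX/7kyHthCHmeknT5LbH5ZXNvGjQv4uqc4qiNEKYbi+RgCVfllM8ZKpih7O1qdHCKsHjPbPdpbnWrqPTyIbDul+3ivKccK4uJwwSLh8OTmcvRlKCxJqR2p7MvoDj5bzrxJfbThehawh6thV10c5yUMhbTKponsxzQ550KIBgWIhBjHtLqYVmhKnJbmYAMx0AKxkIOVYKGksLFDMQgJUWpIUSeGgdsIkhsiUXTA09OAxFxEuc7ty0pbxQTokzjt4iUoI4LU0xS2Myao47c740ZZ4ou4YAUl4lNIV5T6daQGA3FywUUFwUk3oRiXsXdGQRYDYSNxchIBwxVJRc7MCl4INzjLFVg8tFW31GNWZOOpJrWZdeq5o+h2soxc2ZW8y7JYG1fFSPhUdwRUlpRHhbnIJIoW02hl41cVI/SjhgOW2FMr+dwJuJ7rzB2NTBl7m6hHWeT5d+MoVpSVVqrmNToYJw5ODrmrzREyCVbj6WcWu0XoHaRFPnpG7f2Yrct4bDhmyxRFurR6nBP7K2WX+O4reV7OS3enmkt16trYFsOHhXI3V8gqm7p6TI7d7nyZnWNwKmalG2fczEPJbZHTPXaT7d44bn4Zbcs3bSgHDAW5qxS26VSUd82s2E8vfMaZXLb1vk5bvsrI3SGMG/EebGgJ7O54mB3yIoOBhOm31emMRNJ04wFyQdLyQcjlIyy4Neqm+isH61gHinP1+qLUbV3O/i2PPadZzxKi7xvaLf6tX2wcTyI9X9JqDa/xgm/zEmN0BtXKKWw4Z2YCREJBMPHCUOQGkZsMYpgI1Mh4pcj6JyOMDBDc381Pfg6/HaezytUzeBjaF+orKIzaiZVWeoLFhbtTUs9renf6bBOnaowDKMjQBYig0gSXMhEnwSQ8UhUJpUYpVrg7xxOtByDap4Z+Yw67lCezFNUFpwkZ5orIxKw5UskVYsPjAjPZNA6emtypGOSChpXAlPmQBv6HmOos6oQ+C9ONyUSZyLXp93kcV1YMRYJ4RfN6wvvLVcjGiYYnSRhmNss05NyHFQo0VJfEN0Io0YkOILsFcZLgscKgkmfyVo7e/K1evei7rRYpitU3+MXKV4i8h5hrl5RJSEOqhhY59Yf1tZbzo6bkswjGg1zIE2n2ZSdVh8aYwnaXAIMxcALxAEIh0RLYAkwf+VmNR+h4R0eW1tX3twWKhResxQhrNTTopWRIxLUWpGZ0BKhjpcmlRQinxduKRinndYbEBGvlaZohpOiBA+kjdYLZSGFP99nf+eeMevgGqsi3qjc4WffbOQkrl8j6tiS5tLSodlTWx3QkeCZ0uruYC2pnycsYV3rExsnEqWv0zn1FP/voj5xr73xtj4s//3rPnZT5rbYmjbnZjjpKzns8zrsLDq0bXjm5e/TJ+zN322KmDCLi/EylW/yFp4snptpXSjdoK4PljTfmb50cL409X31uH12O/zp9zeO4TYRpPlgZPao6PSl7bEY1yt02mu25qfdrO7KYDFK0WZMR9wrCqX2XiIv6ukkZupeomkMp73EkL1u47b0qK1yLqE09hwj7lYO5pvKoJ7T2Bwp3dUvn5GX0NAiFxD6uGNdcZ8KDRuPx1FIhYqXzxl0LuRyb+noZKkfXmdN1FpFhYleU0133dF36dg6eZtnsZNUIY+IDgrLUMpgIpCtnZKg0Zag5pY2/GKtJo9IxAjMhcnLTxHLoN5pMmKxreVoYmBjHiLKCAMFSkeMZN0uKWL3sGr7NCkyr1meH1WNjxIMFM4THQ1f2Y6jl9AjMRM5NtBqDIbKxY6NUdxTYiZJqaSTq1QzX1DuYErhHYwMJhBANquCoWqpFlj2rJ38rWH47Z9h3FmSz9yUnJ1S3dkcFRupahspbtnu28+smpROFKRKGWaXX6VS4yDP1VpxCom530zmHhA"/>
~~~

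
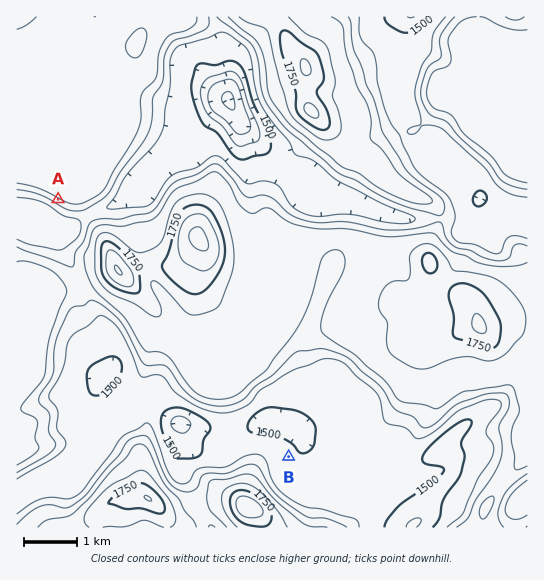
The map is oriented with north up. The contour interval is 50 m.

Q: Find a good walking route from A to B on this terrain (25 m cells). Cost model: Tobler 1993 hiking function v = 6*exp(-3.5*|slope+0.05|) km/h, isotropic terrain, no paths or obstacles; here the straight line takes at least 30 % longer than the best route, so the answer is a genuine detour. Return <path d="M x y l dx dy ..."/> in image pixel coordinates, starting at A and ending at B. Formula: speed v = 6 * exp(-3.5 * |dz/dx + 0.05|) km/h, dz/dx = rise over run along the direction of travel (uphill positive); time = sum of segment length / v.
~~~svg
<path d="M58 199l8 8 16 8 1 2 2 2 0 24-4 8 0 16 12 24 29 30 20 40 4 4 3 1 10 0 6 3 4 4 8 16 16 16 40 20 6 6 46 23 4 3"/>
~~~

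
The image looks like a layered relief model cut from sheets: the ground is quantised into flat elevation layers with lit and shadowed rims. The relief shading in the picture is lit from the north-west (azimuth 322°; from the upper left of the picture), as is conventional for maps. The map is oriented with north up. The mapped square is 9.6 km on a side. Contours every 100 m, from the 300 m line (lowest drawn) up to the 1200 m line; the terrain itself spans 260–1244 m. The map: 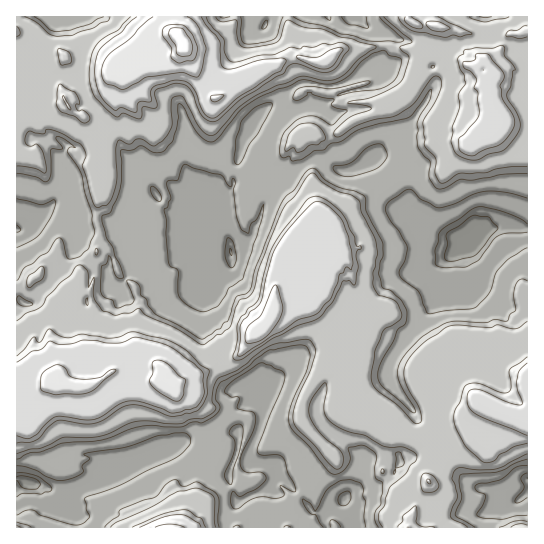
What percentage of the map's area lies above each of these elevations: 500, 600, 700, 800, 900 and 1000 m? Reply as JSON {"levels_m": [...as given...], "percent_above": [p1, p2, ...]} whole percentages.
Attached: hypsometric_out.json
{"levels_m": [500, 600, 700, 800, 900, 1000], "percent_above": [85, 58, 48, 21, 15, 3]}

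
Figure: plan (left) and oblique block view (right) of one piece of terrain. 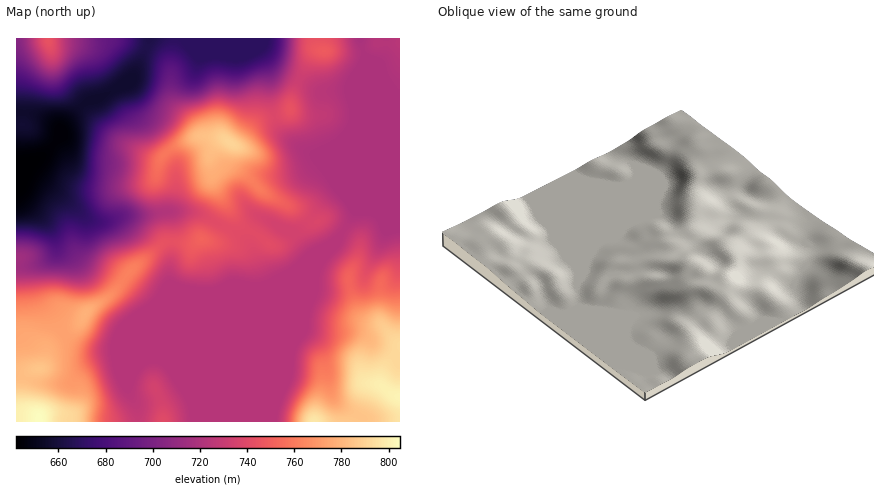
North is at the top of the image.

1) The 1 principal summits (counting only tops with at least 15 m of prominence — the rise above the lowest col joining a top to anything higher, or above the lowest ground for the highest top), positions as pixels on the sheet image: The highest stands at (230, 144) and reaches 791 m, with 49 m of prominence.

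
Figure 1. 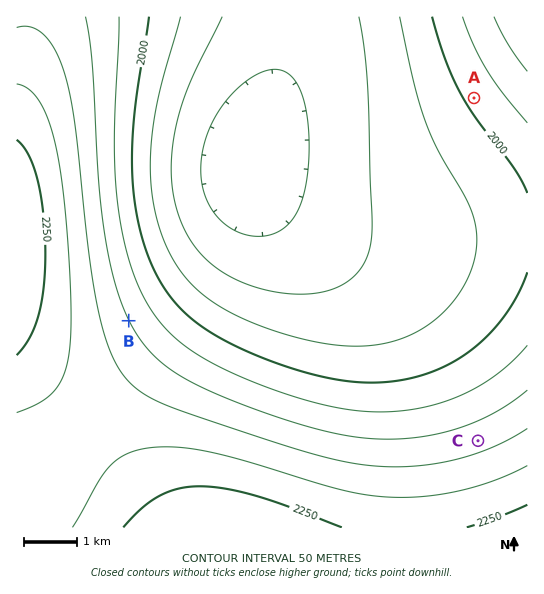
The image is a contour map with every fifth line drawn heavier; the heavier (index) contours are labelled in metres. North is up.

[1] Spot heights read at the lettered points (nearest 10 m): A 2010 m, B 2100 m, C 2130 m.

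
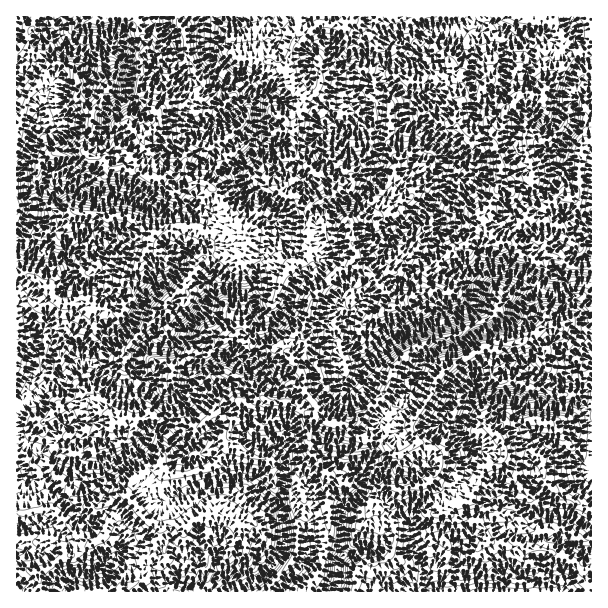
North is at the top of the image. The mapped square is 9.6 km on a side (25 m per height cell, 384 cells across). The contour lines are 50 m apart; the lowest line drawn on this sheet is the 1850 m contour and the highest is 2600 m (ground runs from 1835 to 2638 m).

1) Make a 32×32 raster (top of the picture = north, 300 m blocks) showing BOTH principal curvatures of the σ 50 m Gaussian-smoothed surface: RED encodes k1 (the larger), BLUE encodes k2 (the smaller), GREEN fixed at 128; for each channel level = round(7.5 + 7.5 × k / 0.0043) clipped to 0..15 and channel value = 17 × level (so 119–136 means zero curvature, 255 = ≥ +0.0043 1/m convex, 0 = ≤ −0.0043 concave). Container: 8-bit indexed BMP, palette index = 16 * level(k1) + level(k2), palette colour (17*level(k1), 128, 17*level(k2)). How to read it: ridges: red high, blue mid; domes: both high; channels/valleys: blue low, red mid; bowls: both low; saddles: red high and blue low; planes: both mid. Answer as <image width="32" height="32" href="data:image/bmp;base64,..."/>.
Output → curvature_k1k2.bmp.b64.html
<image width="32" height="32" href="data:image/bmp;base64,Qk02CAAAAAAAADYEAAAoAAAAIAAAACAAAAABAAgAAAAAAAAEAAATCwAAEwsAAAABAAAAAAAAAIAAABGAAAAigAAAM4AAAESAAABVgAAAZoAAAHeAAACIgAAAmYAAAKqAAAC7gAAAzIAAAN2AAADugAAA/4AAAACAEQARgBEAIoARADOAEQBEgBEAVYARAGaAEQB3gBEAiIARAJmAEQCqgBEAu4ARAMyAEQDdgBEA7oARAP+AEQAAgCIAEYAiACKAIgAzgCIARIAiAFWAIgBmgCIAd4AiAIiAIgCZgCIAqoAiALuAIgDMgCIA3YAiAO6AIgD/gCIAAIAzABGAMwAigDMAM4AzAESAMwBVgDMAZoAzAHeAMwCIgDMAmYAzAKqAMwC7gDMAzIAzAN2AMwDugDMA/4AzAACARAARgEQAIoBEADOARABEgEQAVYBEAGaARAB3gEQAiIBEAJmARACqgEQAu4BEAMyARADdgEQA7oBEAP+ARAAAgFUAEYBVACKAVQAzgFUARIBVAFWAVQBmgFUAd4BVAIiAVQCZgFUAqoBVALuAVQDMgFUA3YBVAO6AVQD/gFUAAIBmABGAZgAigGYAM4BmAESAZgBVgGYAZoBmAHeAZgCIgGYAmYBmAKqAZgC7gGYAzIBmAN2AZgDugGYA/4BmAACAdwARgHcAIoB3ADOAdwBEgHcAVYB3AGaAdwB3gHcAiIB3AJmAdwCqgHcAu4B3AMyAdwDdgHcA7oB3AP+AdwAAgIgAEYCIACKAiAAzgIgARICIAFWAiABmgIgAd4CIAIiAiACZgIgAqoCIALuAiADMgIgA3YCIAO6AiAD/gIgAAICZABGAmQAigJkAM4CZAESAmQBVgJkAZoCZAHeAmQCIgJkAmYCZAKqAmQC7gJkAzICZAN2AmQDugJkA/4CZAACAqgARgKoAIoCqADOAqgBEgKoAVYCqAGaAqgB3gKoAiICqAJmAqgCqgKoAu4CqAMyAqgDdgKoA7oCqAP+AqgAAgLsAEYC7ACKAuwAzgLsARIC7AFWAuwBmgLsAd4C7AIiAuwCZgLsAqoC7ALuAuwDMgLsA3YC7AO6AuwD/gLsAAIDMABGAzAAigMwAM4DMAESAzABVgMwAZoDMAHeAzACIgMwAmYDMAKqAzAC7gMwAzIDMAN2AzADugMwA/4DMAACA3QARgN0AIoDdADOA3QBEgN0AVYDdAGaA3QB3gN0AiIDdAJmA3QCqgN0Au4DdAMyA3QDdgN0A7oDdAP+A3QAAgO4AEYDuACKA7gAzgO4ARIDuAFWA7gBmgO4Ad4DuAIiA7gCZgO4AqoDuALuA7gDMgO4A3YDuAO6A7gD/gO4AAID/ABGA/wAigP8AM4D/AESA/wBVgP8AZoD/AHeA/wCIgP8AmYD/AKqA/wC7gP8AzID/AN2A/wDugP8A/4D/AKbGgMTW17eWpKKUlYCg8rTokNaWloWSpJODpJOCpHTGtsbFo4CUlpaXp6O2xrSw4rSxxde3qJK3pKenlcakxdellqa2uISGp5WnlaS2taHklOfAgKSlpJeTtqe3tsWjopOVlaWWpoa2preWhqi3kcSF17C4lqSWlpellYW21teiuKe1pLWVtpaHl6inl6iQx4XWkLiWhJS4tqWlppKRgNWXl5Smhse2hoaElaeokcDHdcW0ssbmx5WGt6aUtbTWlpS1ppSklsiXp8e1koKTwsaFx7SRkaKjxoW1k7aUt4Z1pYWktcSQgqfGk6Wmx9eylOZypIPWx5bHppO3t5W4lJSFpZSlpbW0o6Clk7iUk4OV1JW21qWG1qWRpreWhoLFhKbXhIaXuMbTxMfWlKWllXLn+Pekhqa0g7DIxrbV+NiThIXHpqenlbOAhJfG5+f14+WCZMW1hOaVs6DBkJCgwKGUlYO3tnKCo/mApZLFxaDVs7aCheeWkud1cOb29+CykaSltYOSx8LW97Kw8aCAtealhLeQx+eQ6feDtIKB6KWUtrS1dLSR9JCQxNTFxOfntreFosSA1fOwkPb45rWjpIW1hKeVtrLQw+eQ6MjXk4X4laajx5aAgOH38JCi5tXZpKSXl5e317Dl18Rwx8iQoITnhZOm+Ni2s5Cg+KDB6La0lqe1t5SV5YDV6bGwkJLnkviFhnTVxdbm+pD557CQkbPHx7aSlafYpZDlkae5kreThOaVxrWCtoWjoLCQgOahsqaCkJSUhrbHt6DVp6iVl6eWdNeWlaeTxLW1pqTnxeXBoLW4lZWkxdellaWHl5eFhqaG54SSpbeCtbTn5pSUpKOhpaenxuTktsW1lpenl4OWlrP5tbejooK3x6aUx6akpLPV1tagoYCAk6OGtpWzgsbn0pC0l7eVgpan1pSTxLa0sLCgkMeFdsjWxMe4gMbXlnTX56C0lseSlnTWx7aRpsSA5JWmw9bXt9ezhLSQuKak1rPHp7KnlpOVhMamppaCxaDX1vnXtLS0cdaltOOgkbKj14XGoremgJa15oSmlZDHxYN0o8KhxtengqXE86Dm2HSDg6Wzg4Cm15THg+jTwMe2hYaV9bCy5ZaWpJD1oOfGlpa4pMWRyLbHkrXFoOOww7WGlPXkxMC3p5a35dCQkranlpaVxZCThbejk9fl6XKzhLd09JT50IWnhcaAkaent6WoppST2Mant5O2o3TXs7SmteXGo9TgtaPUcbTYt5emtZaQk5SClaa3lKeklZbGs8WzgZCAsKTokvVwx5eHhceTgbemppSDpoWGpoSFlqe1trWR9+fD5KaQ5oG1lJeGl7bGuKa3t6WDhIWUpbW2lLY="/>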